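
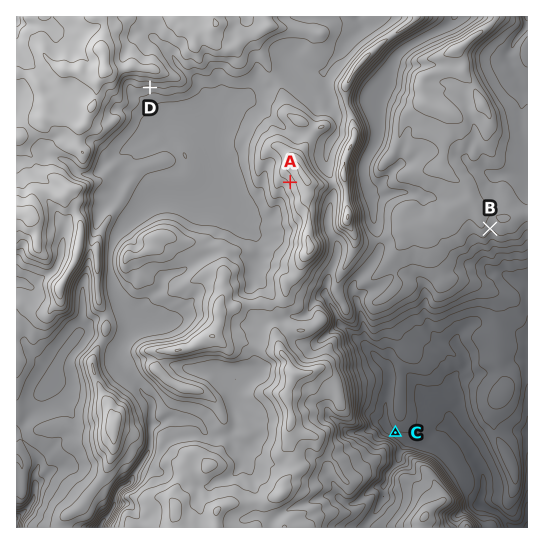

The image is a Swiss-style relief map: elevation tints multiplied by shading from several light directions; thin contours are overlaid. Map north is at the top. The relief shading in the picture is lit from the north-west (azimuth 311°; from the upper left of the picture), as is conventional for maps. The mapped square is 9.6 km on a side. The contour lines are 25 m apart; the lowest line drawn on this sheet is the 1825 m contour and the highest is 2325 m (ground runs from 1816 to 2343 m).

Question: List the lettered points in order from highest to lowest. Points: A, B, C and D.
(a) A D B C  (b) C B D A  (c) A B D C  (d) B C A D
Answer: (a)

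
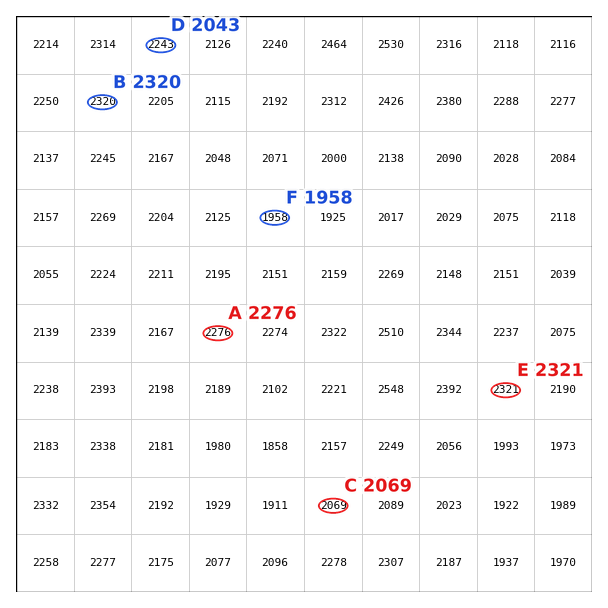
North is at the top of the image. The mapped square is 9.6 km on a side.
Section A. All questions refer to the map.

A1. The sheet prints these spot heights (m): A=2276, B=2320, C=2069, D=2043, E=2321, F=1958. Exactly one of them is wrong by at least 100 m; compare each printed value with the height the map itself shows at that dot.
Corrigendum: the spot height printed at D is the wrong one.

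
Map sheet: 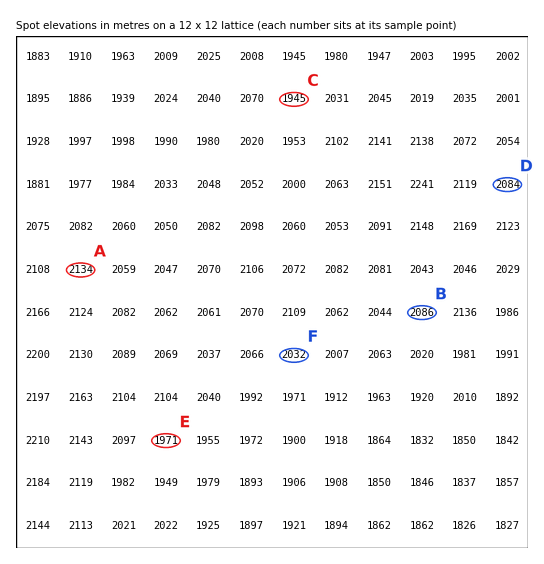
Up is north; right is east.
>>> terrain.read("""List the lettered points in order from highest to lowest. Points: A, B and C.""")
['A', 'B', 'C']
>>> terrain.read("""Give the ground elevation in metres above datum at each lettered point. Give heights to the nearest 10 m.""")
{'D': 2080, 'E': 1970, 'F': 2030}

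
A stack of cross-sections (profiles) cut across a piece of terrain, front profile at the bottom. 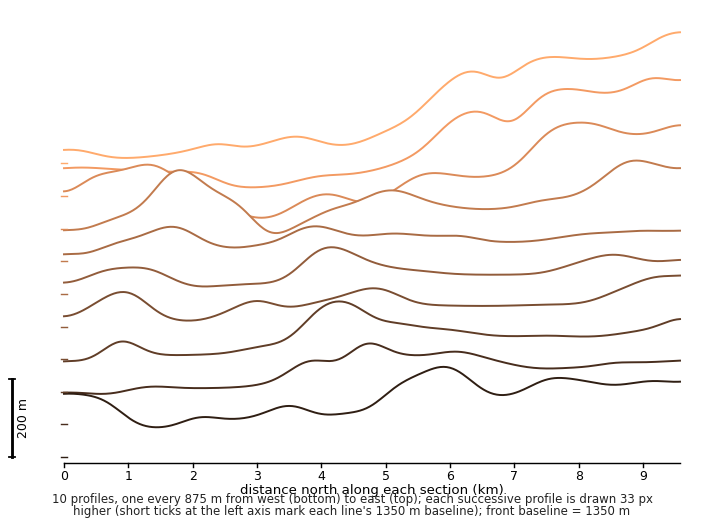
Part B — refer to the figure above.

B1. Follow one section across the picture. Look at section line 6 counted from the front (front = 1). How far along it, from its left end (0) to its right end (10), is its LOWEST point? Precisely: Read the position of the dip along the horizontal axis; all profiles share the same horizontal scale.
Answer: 0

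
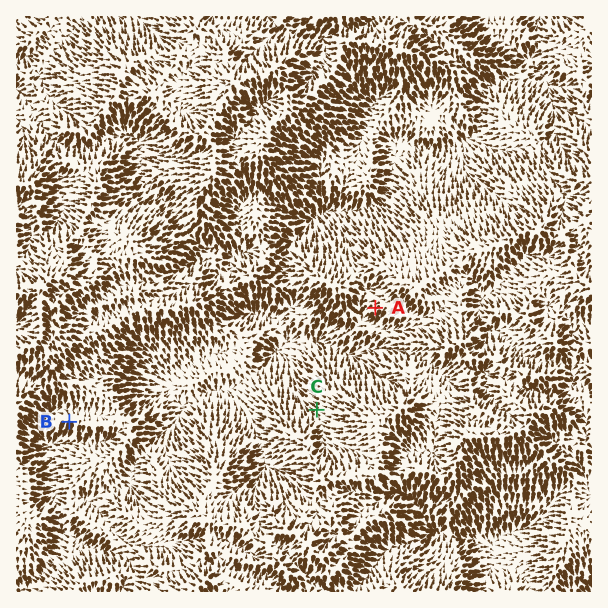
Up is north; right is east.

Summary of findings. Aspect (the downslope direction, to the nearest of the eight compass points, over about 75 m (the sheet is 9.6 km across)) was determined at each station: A SW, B SW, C NW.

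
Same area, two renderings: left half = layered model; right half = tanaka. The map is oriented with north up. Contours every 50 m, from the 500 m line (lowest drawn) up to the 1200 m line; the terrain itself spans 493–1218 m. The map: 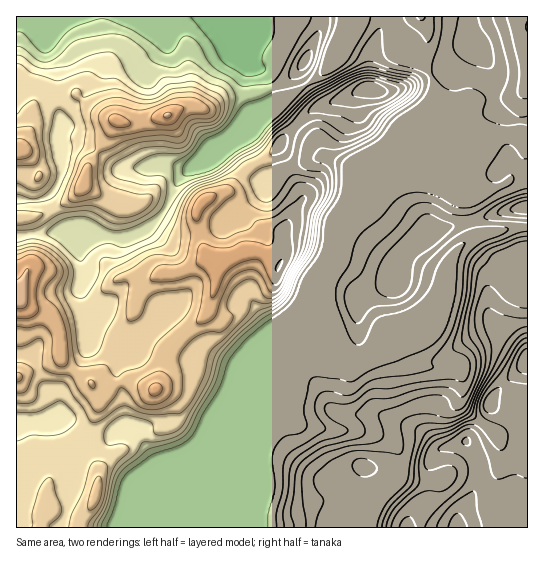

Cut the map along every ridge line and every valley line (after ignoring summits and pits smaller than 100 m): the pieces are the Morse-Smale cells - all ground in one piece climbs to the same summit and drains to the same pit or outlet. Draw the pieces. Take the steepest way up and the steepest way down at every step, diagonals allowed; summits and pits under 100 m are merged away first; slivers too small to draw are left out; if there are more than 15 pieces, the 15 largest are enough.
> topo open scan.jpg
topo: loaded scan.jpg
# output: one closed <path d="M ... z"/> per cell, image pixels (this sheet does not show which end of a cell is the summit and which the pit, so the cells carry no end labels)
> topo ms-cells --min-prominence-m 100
<path d="M431 95l-13 16-13 8-12 12-61 147-3 21-62 151 2 39-6 20 0 19 265-1 0-93-29 2-30-23-9-11 3-23-6-12-31-2-6-6-4-10-3-2-46 0 6-12 8-7 28-12 20-17 10-17 5-5 11-24 10-10 4 1 21 21 13 7 25-2-1-43-17 1-38 10 1-8-5-17 0-10-33-78-3-8z"/><path d="M390 136l-23 21-38 90-16 24-16 34-11 11-19 12-26 26-17 39-11 14-14 30-10 10-28 12-7 1-2-2-13-27-14-9-1-23-7-20 0-12 7-14 4-20-21-14-10-4-10-12-6-12 3-21-4-19 7-7 17-10-7-2-46 0-35 5 1 291 246-1 0-18 6-20-2-39 62-151 3-21 57-136z"/><path d="M226 152l-9 7-30 12-10 11-10 25-16 18-16 10-10 2-22-2-16 9-7 7 4 19-3 21 6 12 10 12 10 4 21 14-4 20-7 14 0 12 7 20 1 23 14 9 6 16 9 13 15-4 20-9 10-10 14-30 11-14 17-39 26-26 19-12 11-11 16-34 16-24 38-89-1-2-19 9-20-8-9 0-57 24-16-8z"/><path d="M235 16l-182 1-8 24 2 6 10 20-2 26 5 22-1 44 2 6 0 10-4 11-8 10-8 4-25-1 1 37 34-4 46 0 16 5 22-2 16-10 10-10 16-33 10-11 32-14 38-27 7-9 25-24-4-1-22 9-12 2-6-16 3-22-11-20 0-30z"/><path d="M466 243l-11 10-11 24-5 5-10 17-20 17-28 12-8 7-6 12 46 0 3 2 4 10 6 6 31 2 6 12-3 23 9 11 30 23 28-3 1-162-25 1-13-7z"/><path d="M527 16l-109 0-15 10-8 15 1 13 3 3 10 3 10-1 10 14 6 14 12 10 29 73 5 11 10 7 8-1 10-6 16-28-11-14-14-6 28-2z"/><path d="M417 16l-71 0-7 29-10 21-15 14-21 13-14 14 23 25 15 13 8 11 22 9 14-5 20-15 24-26 13-8 11-12 6-13-14-25-2-2-10 1-10-3-4-6 0-10 4-10 7-8z"/><path d="M53 16l-37 1 0 181 3 2 22 0 8-4 8-10 4-11 0-10-2-6 1-44-5-22 2-26-10-20-2-6 8-20z"/><path d="M345 16l-108 0 0 33 6 10 7 8 11 2 6 6 8 22 14-1 25-16 15-14 11-25 5-19z"/><path d="M435 88l-3 5 0 24 35 82 6 38 37-9 17-1 1-94-28 0 14 6 11 14-16 28-10 6-8 1-10-7-5-11-29-73z"/><path d="M278 108l-27 28-16 8-8 7 5 10 13 12 16 8 45-20 21-4-6-4-4-9z"/><path d="M246 63l2 8-3 8 0 12 6 16 12-2 16-6-4-2-8-22-6-6-8-1z"/>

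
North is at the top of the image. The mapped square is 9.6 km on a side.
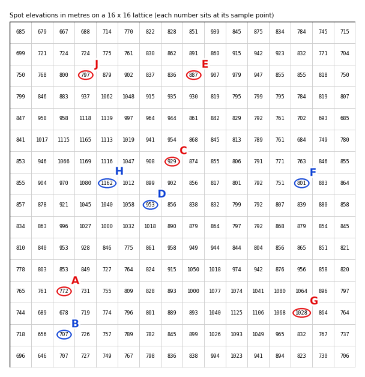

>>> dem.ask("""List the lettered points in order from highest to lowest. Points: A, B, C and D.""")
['D', 'C', 'A', 'B']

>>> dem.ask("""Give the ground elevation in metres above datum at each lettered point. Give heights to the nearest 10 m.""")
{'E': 890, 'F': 800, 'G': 1030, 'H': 1160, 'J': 800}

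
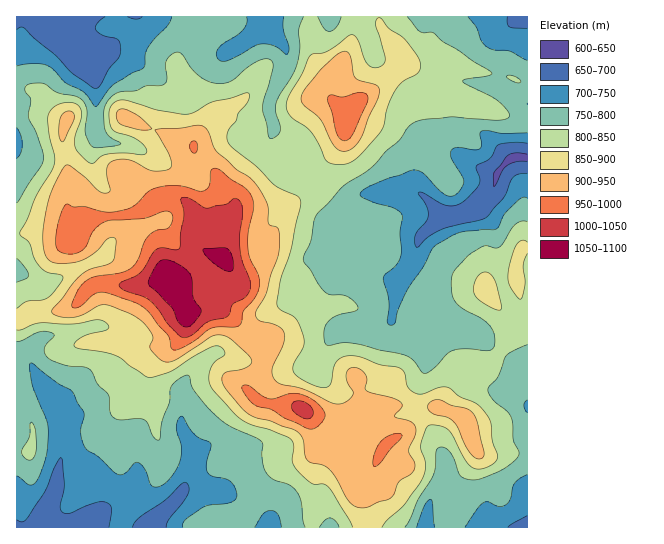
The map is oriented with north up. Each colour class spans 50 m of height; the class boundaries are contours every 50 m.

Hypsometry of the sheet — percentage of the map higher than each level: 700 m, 95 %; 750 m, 84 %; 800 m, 58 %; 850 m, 36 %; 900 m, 22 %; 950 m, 9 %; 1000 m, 4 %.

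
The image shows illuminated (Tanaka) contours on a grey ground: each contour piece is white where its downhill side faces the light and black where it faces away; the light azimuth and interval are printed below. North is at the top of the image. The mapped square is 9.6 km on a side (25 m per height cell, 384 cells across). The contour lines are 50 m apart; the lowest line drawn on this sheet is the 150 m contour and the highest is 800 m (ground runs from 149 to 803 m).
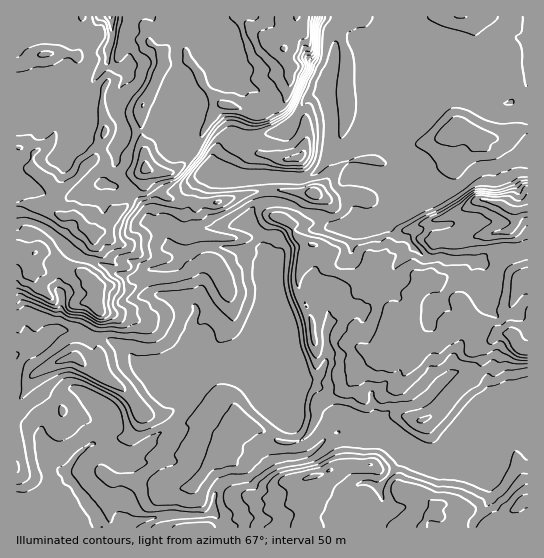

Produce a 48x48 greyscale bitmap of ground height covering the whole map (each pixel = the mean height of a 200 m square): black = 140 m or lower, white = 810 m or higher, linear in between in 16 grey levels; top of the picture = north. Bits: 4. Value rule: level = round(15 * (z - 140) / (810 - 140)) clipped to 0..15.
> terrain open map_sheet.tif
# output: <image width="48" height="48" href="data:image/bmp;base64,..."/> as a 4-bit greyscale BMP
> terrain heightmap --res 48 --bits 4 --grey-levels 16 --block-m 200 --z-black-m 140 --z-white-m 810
<image width="48" height="48" href="data:image/bmp;base64,Qk32BAAAAAAAAHYAAAAoAAAAMAAAADAAAAABAAQAAAAAAIAEAAATCwAAEwsAABAAAAAAAAAAAAAAABEREQAiIiIAMzMzAERERABVVVUAZmZmAHd3dwCIiIgAmZmZAKqqqgC7u7sAzMzMAN3d3QDu7u4A////ACIiIiERESIzNDNEVmd3d2d3d4iIh3eIiCIiIhEhEiIiMyNEVmd3d2Z3Z3eIiHZ3iCIiIhEiIzRERDRFVnd4d3Z3Z3eIh3ZmiDIiIRIiI0RVVDNFVneId3ZmZ4h3dmVVZ0MiESIzM0RFVUMzRXeIh3ZmZ3ZVVURFZkMiEiIyIjRERVRENFVneId4dVREREREVUMiISIiIjM0RVVUQzNEVnd3ZEREREREVUMiIhIiIiM0RVVVRERERFVVREREREREVEMjMiIiMyMzRFVVVVRFREREREVVREREREMzMyIiNEMzRFVVVDM1RERERFZmVEREREMzQzIiRVQzREVVQzM0VERERWd3ZUREREQzQyIjVVQzNEVUMzM0VVVlVVVmZURERFRDMiI1VUMzM0RDMzM0VmZmd3ZmZlVERFVUMzVmVDMzMzQzMzMzRmd3d3dmZmZVRFZlVWdlQzMzMzMzMzM0RneIiIh2ZmdmVUVnd3ZlQzMzMzMzMzM0VXeImZmHZnd3d0RVZ2ZkREQzMzMzMzM1ZXiJmZmId5mIm0RFVmZUVVVDMzQzMzNGZniImZiIiJmZu1VUVVZmZmVEM0RDMzNHZnd4mZiIiIiaulVVZnmZh2ZUNERUMzNHZmd3mZiIiIiJmWZoiry5h2VUREVUMzNXZmZ3iZiIiIiImXiam8y5dlVERFZlQzRnZmd3iIiIiId4mau6q8y5h2VVVWZlQzR3d3eHeImYiId4mby7u8ypdmZmZWZkQzV3d3eId4iYh3d4mszLu7qZh2ZmZmZUQzR3d3d4d3iId3d4iczLqqqpmHZlVmZUQzR3d3Z3d2Znd3d3eMzLqry7qHZmZVVUREV4h2ZmdmaImIiIiLu6vN3LmHZmdmZVREZ3ZVRFVWeJmZmqqaqrzNzLl3Z3dmVURWd2VURERFZ4iJmaqrvM3czMqHd4iHZVVndmVlVVVERXiZmru7zMzLu7uoiZiJl2VVZnd2VVVERFV6u7u7u8y7qqu7qYh3d3dnd4hlVVRERERXmImbvMvLqqvMu4ZlVVVVVWZlVERERERFVVZ7y7q8urze3LhVVWZmZlVVRERERFVVRVVbu6qry6vdy7p1ZniJmXVFVVVERVVVVVRLu6qquqvMu7uXd4iIiYVEREREVVZmZlVLqqqau6q7u7u4iId3eIVFRERERWZmZmVaqqqZq6q7u7u6iImHZ3VFVERERFZmZVVamqqpq6vLu7u8ury6d3VFVEREREVlVERJmZqpqqrMu7u83MzMt2VFVERERERURERJmZmqqpq8u7u8zLzM2FRFVERERERERERKqqmqqpmsy7vLu7vN22RFVERERERERERKqqqqmpmby7vLu7zN7IVFVERERERERERLu6qqmJmay7y7u7zd7ZZFVERERERERERKu7uqmJmry7u7u7zu/bdVVERERERERERKqqqqqJqru7u7u83u/sdVREREREREREQ6qqqqqJqru7u7u83u7tdVVERERERVVEQ6qqqql4qqq7u7vM3e79hlVVRERFVmVURA=="/>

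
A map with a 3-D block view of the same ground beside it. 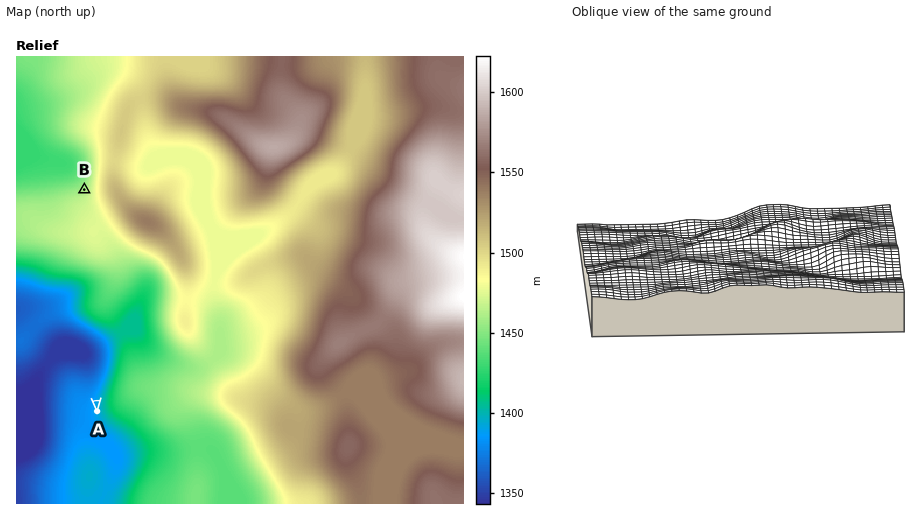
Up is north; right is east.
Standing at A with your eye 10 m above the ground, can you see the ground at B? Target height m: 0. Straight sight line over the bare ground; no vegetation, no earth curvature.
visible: false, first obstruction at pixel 89 272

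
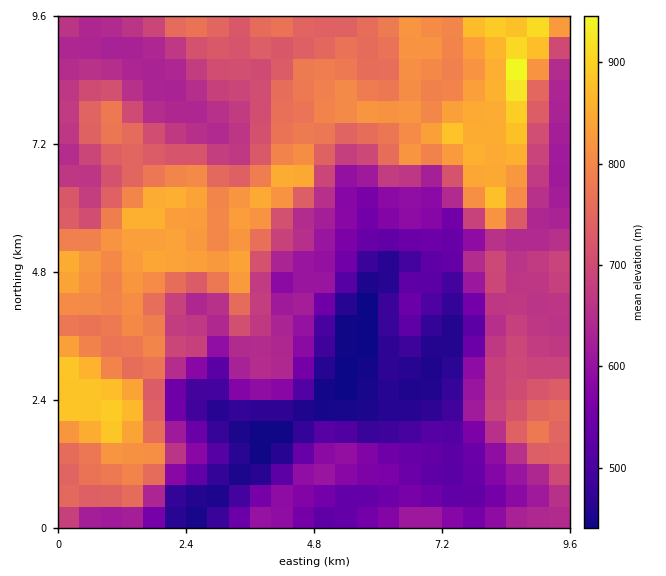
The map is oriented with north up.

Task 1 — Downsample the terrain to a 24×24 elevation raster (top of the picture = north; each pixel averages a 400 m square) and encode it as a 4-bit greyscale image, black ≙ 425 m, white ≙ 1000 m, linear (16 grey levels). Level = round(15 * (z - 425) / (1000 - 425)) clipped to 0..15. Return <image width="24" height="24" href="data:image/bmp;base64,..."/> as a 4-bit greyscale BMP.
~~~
<image width="24" height="24" href="data:image/bmp;base64,Qk2WAQAAAAAAAHYAAAAoAAAAGAAAABgAAAABAAQAAAAAACABAAATCwAAEwsAABAAAAAAAAAAAAAAABEREQAiIiIAMzMzAERERABVVVUAZmZmAHd3dwCIiIgAmZmZAKqqqgC7u7sAzMzMAN3d3QDu7u4A////AHVVMRE1QzM0VUNFZoiJUREjRDMzMzM0VomalDERNFREMzNFZ5mqpkIQE0RDMzNGiKvLlTEQASIiIiRomMzMgyERERERESV4iczLgyJEQhARERV3iMuplkNWYxARERR3d7qZp3RmZCABIRNnZpmal2Z2VSEBMRNnZqqql2aXVTECMhNmZrqqqYm2RVIRMyV2Z7qru7q4VVMhIzZ2Z5mru6qpdlQzMzRmZoebu7q6dlQ0RDeoZYeKu7qrqGRERGrKZWaImqiJu3RWZYu6ZWeIiIdoqod5qru7dWiZdmZnmZiZq8u8dWiXZmZnmaqqqru8hWd2VWd3mZqZqqu9hWZlVnd3iZmZqpq+pmVVZoiIiImZqqu9x2ZmeZiJmIiZqqzM2w=="/>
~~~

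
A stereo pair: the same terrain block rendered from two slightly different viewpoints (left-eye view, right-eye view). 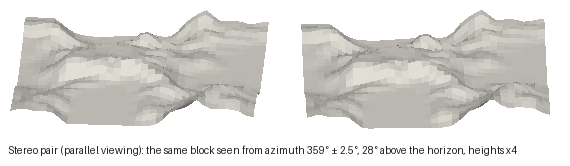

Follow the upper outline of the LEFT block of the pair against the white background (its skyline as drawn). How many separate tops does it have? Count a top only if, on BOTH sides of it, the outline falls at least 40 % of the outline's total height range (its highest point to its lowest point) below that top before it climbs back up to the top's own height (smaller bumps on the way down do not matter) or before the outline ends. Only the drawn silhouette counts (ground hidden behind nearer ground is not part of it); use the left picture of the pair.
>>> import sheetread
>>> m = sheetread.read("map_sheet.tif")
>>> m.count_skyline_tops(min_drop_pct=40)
0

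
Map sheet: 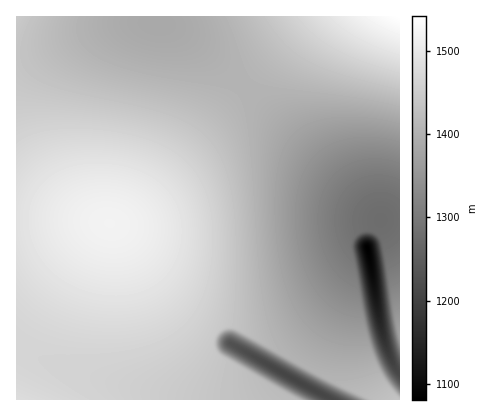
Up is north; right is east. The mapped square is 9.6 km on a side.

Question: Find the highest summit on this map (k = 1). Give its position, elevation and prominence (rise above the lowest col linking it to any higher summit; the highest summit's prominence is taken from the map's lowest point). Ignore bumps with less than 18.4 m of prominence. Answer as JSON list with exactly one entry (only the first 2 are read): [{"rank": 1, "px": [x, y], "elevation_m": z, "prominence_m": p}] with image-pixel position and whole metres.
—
[{"rank": 1, "px": [110, 224], "elevation_m": 1518, "prominence_m": 113}]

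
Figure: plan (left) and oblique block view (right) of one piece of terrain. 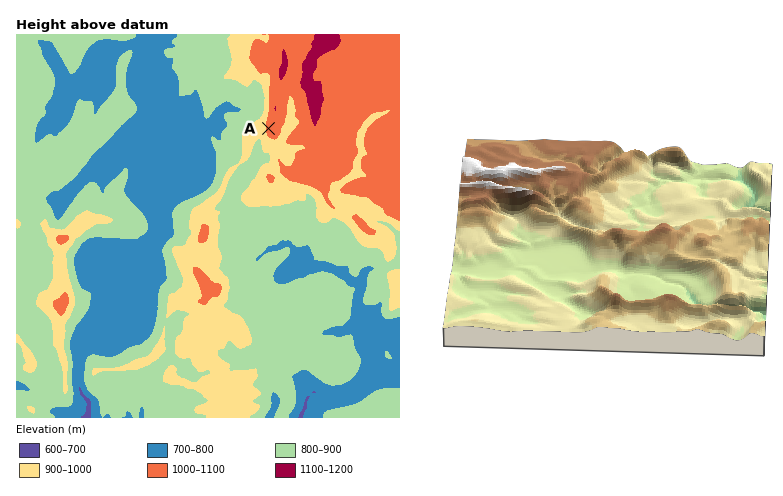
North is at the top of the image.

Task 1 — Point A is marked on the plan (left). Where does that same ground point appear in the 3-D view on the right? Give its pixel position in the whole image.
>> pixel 536 196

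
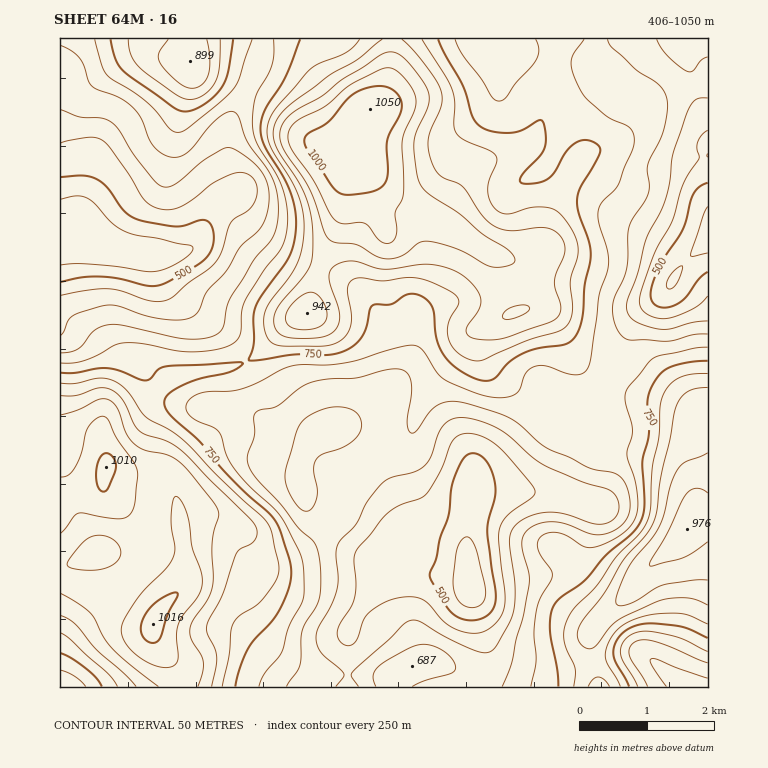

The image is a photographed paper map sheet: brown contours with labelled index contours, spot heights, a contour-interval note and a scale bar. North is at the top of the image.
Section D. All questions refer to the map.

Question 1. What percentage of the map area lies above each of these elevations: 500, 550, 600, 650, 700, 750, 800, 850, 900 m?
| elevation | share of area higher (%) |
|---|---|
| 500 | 95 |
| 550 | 88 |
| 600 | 80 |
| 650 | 67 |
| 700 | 53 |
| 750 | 41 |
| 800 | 32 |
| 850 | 24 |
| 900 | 15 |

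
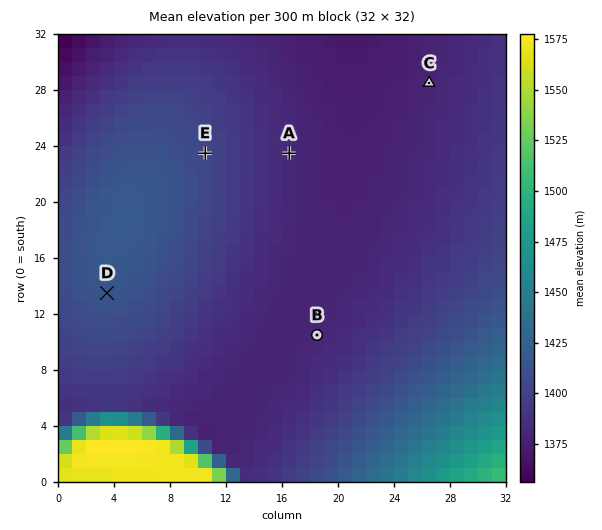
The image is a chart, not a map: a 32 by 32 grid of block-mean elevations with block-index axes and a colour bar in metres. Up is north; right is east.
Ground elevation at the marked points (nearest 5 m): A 1380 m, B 1380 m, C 1380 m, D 1415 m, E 1405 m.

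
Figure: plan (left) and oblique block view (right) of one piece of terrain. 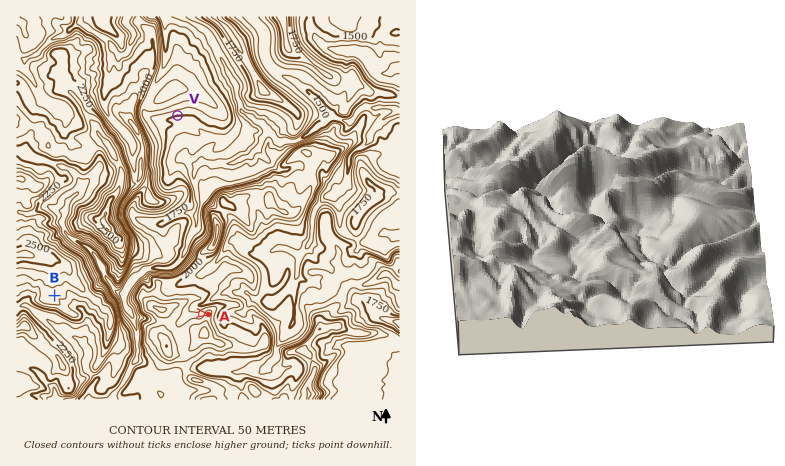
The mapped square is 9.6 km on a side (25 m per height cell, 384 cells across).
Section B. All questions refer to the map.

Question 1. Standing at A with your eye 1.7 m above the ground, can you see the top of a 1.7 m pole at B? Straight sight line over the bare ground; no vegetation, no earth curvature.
no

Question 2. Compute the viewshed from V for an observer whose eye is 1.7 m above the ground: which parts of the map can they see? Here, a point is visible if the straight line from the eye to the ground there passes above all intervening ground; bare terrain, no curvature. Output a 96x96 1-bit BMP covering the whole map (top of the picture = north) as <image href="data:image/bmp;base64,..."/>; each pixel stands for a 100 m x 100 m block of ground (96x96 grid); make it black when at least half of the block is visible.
<image width="96" height="96" href="data:image/bmp;base64,Qk2+BAAAAAAAAD4AAAAoAAAAYAAAAGAAAAABAAEAAAAAAIAEAAATCwAAEwsAAAIAAAAAAAAA////AAAAAAAAAAAAAAAAAAAAAAAAAAAAAAAAAAAAAAAAAAAAAAAAAAAAAAAAAAAAAAAAAAAAAAAAAAAAAAAAAAAAAAAAAAAAAAAAAAAAAAAAAAAAAAAAAAAAAAAAAAAAAAAAAAAAAAAAAAAAAAAAAAAAAAAAAAAAAAAAAAAAAAAAAAAAAAAAAAAAAAAAAAAAAAAAAAAAAAAAAAAAAAAAAAAAAAAAAAAAAAAAAAAAAAAAAAAAAAAAAAAAAAAAAAAAAAAAAAAAAAAAAAAAAAQAAAAAAAAAAAAAAAcAAAAAAAAAAAAAAA8AAAAAAAAAAAAAAA8AAAAAAAAAAAAAAAEAAAAAAAAAAAAAAAAAAAAAAAAAAAAAAAAAAAAAAAAAAAAABgAAAAAAAAAAAAAAA8AAAAAAAAAAAAAAAPgAAAAAAAAAAAAAAHAAAAAAAAAAAAAAAAAAAAAAAAAAAAAAAAAAAAAAAAAAAAAAAAAAAAAAAAAAAAAAAAAAAAAAAAAAAAAAAEAAAAAAAAAAAAAAACAAAAAAAAAAAAAAABAAAAAAAAAAAAAAABgAAAAAAAAAAAAAAAgAAAAAAAAAAAAAAAwAAAAAAAAAAAAQAA8AAAAAAAAAAAAQAAeAAAAAAAAAAAAQAAfAAAAAAAAAAAAwAAfAAAAAAAAAAADwAAPAAAAAAAAAAADgAAPAAAAAAAAAAAAAAAPgAAAAAAAAAAAAAAPgAAAAAAAAAAAAAAPgAAAAAAAAAAAAAAfgAAAAAAAAAAAAAAfgAAAAAAAAAAAAAAfgAAAAAAAAAAAAGAfmAgAAAAAAAAAAPwf/AwAAAAAAAAAAf8f/9wAAAAAAAAAAf////wAAAAAAAAAAf////5hAAAAAAAAAf/f//5hAAAAAAAAA//f//9xAAAAAAAAB/+P///7AAAAAAAAB/+P5//5AAAAAAAAB/AAAX+AAAAAAAAAB+AAADvAAAAAAAAAB+AAAADwAAAAAAAAA/AAAAA6AAAAAAAAA/AAAAAeAAAAAAAAA/AAwAAAAAAAAAAAB/AAQAAAAAAAAAAAB/AAAAAAAAAAAAAAB/AcAAAAAAAAAAAAD+B8AAAAAAAAAAAAD//8AAAAAAAAAAAAH//+AAAAAAAAAAAAH//+AAAAAAAAAAAAHD9/AAAAAAAAAAAAGD4/AAAAAAAAAAAAGBw+AAAAAAAAAAAAGAA4AAAAAAAAAAAACAAAAAAAAAAAAAAACAAAAAAAAAAAAAAAAAAAAAAAAAAAAAAAAAAAAAAAAAAAAAAAAAAAAAAAAAAAAAAAAAAAAAAAAAAAAAAAAAAAAAAAAAAAAAAAAAAAAAAAAAAAAAAAAAAAAAAAAAAAAAAAAAAAAAAAAAAAAAAAAAAAAAAAAAAAAAAAAAAAAAAAAAAAAAAAAAAAAAAAAAAAAAAAAAAAAAAAAAAAAAAAAAAAAAAAAAAAAAAAAAAAAAAAAAAAAAAAAAAAAAAAAAAAAAAAAAAAAAAAAAAAAAAAAAAAAAAAAAAAAAAAAAAAAAAAAAAAAAAAAAAAAAAAAAAA="/>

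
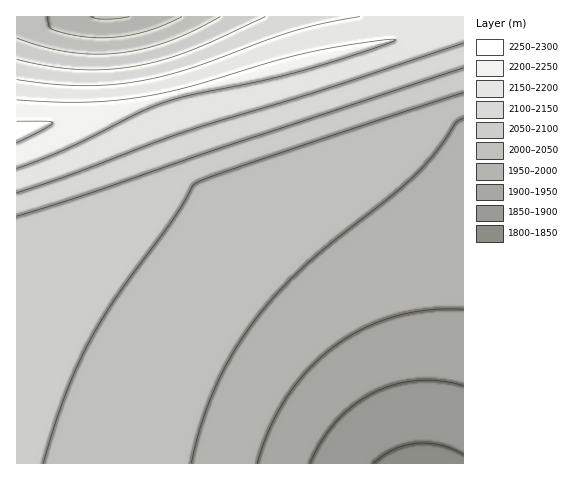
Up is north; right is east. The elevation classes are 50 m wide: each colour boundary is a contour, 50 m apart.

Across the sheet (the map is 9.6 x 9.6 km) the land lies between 1840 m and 2270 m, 2040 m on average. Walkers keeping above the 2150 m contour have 13.6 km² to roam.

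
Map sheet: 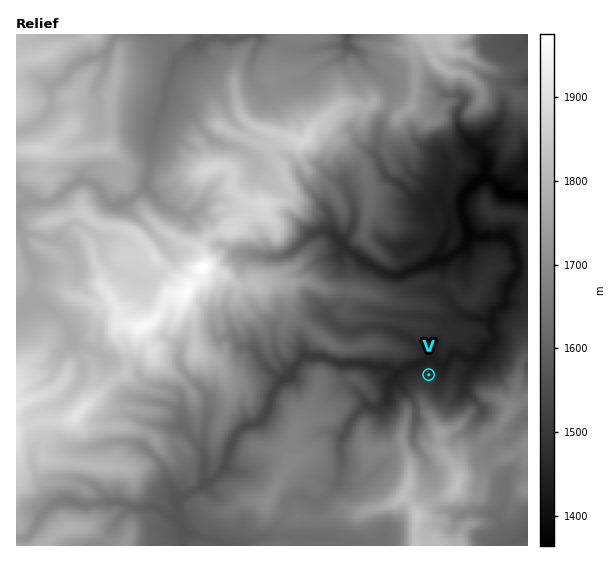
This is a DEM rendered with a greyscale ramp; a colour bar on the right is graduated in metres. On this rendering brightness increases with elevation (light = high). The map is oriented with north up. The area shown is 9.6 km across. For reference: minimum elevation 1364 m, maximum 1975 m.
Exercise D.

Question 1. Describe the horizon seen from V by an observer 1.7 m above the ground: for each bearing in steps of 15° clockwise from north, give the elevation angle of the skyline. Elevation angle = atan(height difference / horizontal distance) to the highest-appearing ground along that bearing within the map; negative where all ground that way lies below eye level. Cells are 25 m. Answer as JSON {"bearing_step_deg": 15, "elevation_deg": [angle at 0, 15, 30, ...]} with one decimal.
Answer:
{"bearing_step_deg": 15, "elevation_deg": [3.0, 1.1, 0.4, -0.5, 0.2, 2.3, 5.0, 6.7, 7.5, 8.1, 11.4, 13.7, 14.2, 14.1, 11.5, 6.3, 4.2, 4.7, 4.4, 5.4, 5.1, 5.3, 4.4, 3.3]}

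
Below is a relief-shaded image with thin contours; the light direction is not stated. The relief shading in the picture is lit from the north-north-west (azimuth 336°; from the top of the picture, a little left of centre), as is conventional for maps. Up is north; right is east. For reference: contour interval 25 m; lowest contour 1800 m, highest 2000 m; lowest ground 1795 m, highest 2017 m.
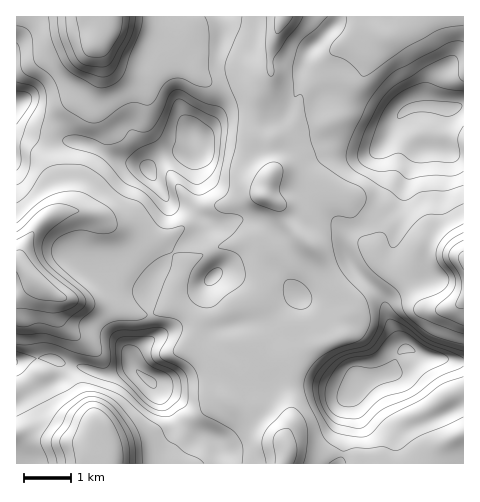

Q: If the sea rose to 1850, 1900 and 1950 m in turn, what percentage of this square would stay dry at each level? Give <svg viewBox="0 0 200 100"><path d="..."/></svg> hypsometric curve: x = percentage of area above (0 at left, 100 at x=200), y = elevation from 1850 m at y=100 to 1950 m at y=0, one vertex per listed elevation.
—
<svg viewBox="0 0 200 100"><path d="M173 100l-64-50-94-50"/></svg>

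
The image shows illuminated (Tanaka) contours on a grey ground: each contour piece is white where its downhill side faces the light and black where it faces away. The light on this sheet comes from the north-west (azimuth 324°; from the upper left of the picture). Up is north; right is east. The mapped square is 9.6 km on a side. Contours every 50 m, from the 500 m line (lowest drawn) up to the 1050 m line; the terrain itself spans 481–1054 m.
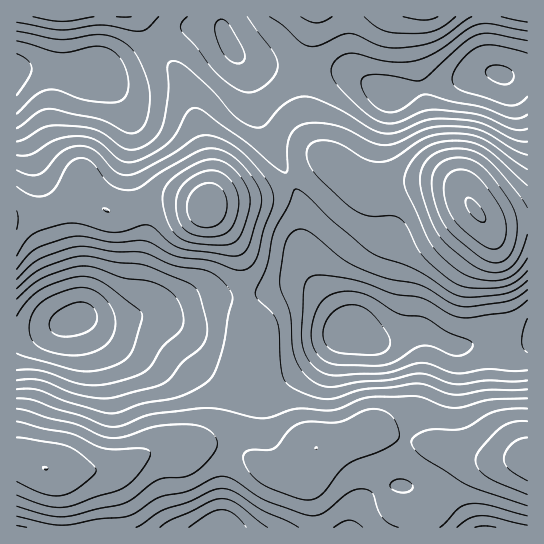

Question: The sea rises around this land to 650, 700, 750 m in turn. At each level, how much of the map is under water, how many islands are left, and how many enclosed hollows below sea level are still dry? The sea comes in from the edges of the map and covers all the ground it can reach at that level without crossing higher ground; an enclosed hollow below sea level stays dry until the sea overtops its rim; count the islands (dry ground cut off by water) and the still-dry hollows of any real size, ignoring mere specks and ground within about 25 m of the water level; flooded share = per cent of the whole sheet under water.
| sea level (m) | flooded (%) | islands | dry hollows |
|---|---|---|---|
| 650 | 23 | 0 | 0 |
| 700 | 36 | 0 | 0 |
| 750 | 49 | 0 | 0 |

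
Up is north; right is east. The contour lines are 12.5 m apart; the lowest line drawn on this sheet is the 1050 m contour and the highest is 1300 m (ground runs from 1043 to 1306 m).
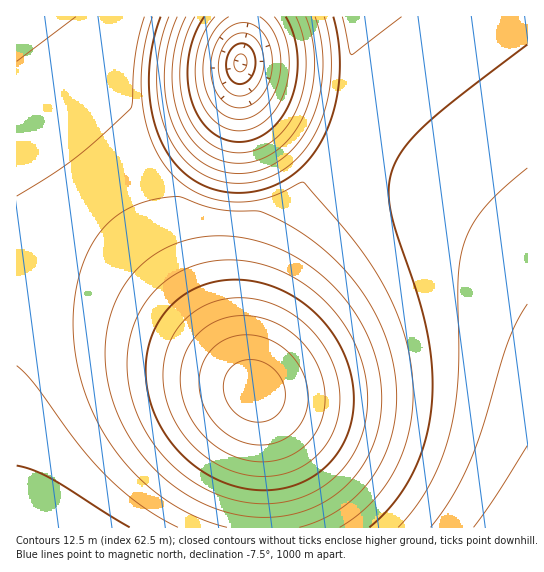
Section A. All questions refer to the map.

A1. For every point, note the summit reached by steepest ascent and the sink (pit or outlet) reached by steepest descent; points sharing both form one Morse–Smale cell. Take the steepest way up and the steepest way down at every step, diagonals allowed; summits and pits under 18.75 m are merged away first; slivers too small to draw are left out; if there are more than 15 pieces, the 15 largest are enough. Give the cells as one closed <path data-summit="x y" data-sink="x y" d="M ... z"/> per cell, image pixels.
<path data-summit="255 391" data-sink="527 527" d="M527 16l-178 1 3 12 0 42-9 44-18 40-13 20-23 27-16 29-10 31-10 43-4 60 3 20 8 22 3 22 2 99 263-1z"/><path data-summit="255 391" data-sink="241 62" d="M349 16l-333 1 0 66 3 6 153 201 81 99-4-24 2-40 12-63 10-31 11-21 35-44 20-39 9-30 4-26 0-42z"/><path data-summit="255 391" data-sink="39 527" d="M17 84l-1 443 247 1 1-78-3-33-5-24-112-139z"/>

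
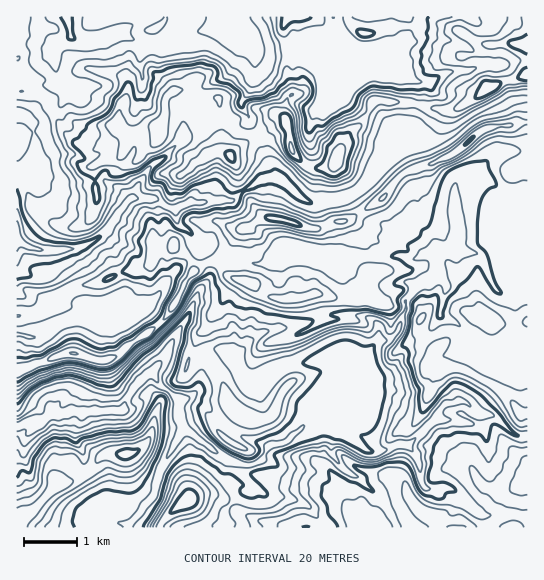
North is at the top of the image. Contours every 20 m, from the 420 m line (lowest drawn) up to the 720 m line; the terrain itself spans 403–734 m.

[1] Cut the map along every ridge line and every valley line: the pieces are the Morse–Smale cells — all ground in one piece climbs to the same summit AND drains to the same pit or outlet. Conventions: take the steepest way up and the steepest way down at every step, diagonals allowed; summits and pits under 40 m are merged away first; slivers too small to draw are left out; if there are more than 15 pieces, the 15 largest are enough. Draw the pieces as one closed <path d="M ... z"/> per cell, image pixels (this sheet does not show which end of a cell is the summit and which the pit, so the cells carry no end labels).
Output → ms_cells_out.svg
<path d="M478 175l-12 0-9 6-2 5 0 27 4 13-2 13-6 12-9 0-5 3 0 20-7 6-13 5-12 16 0 10-8 20-7 8-12 2-9 9-9 21-13 16-17 2-14 13-1 7 22 10 6 8 0 6 7 7 17 11 15 0 16-7 8 1 5-2 26-25 6-13 14-4 9 2 13 10 15 3 23 20 11-1 0-232-25-11z"/><path d="M474 409l-7 14-30-4-26 24-5 2-8-1-16 7-17-2-22-16 0-6-6-8-22-10-11 17-17 15-17 4-8 15-12 5-8-1-1 7 12 15 10 7 12 4 16 2 16 6 20 23 200 0 1-91-11-1-23-20-11-1z"/><path d="M17 59l-1 275 21 3 8-4 8-8 20-8 33 4 21-5 6-3 0-15 8-13 0-14-5-18-6-6-17-10-6-7 20-28 6-5 4-11 15-23-9-8-10-4 2-8-3-9-6 1-9-11 0 5-4 8-14 11-12 1-9-5-14-13-18-34-8-4-17-3-2-9 6-7-4-4z"/><path d="M407 16l-73 0-1 3 4 8 12 18-3 4-15-1-4 3-20 1-8-4-5 0-6 3 1 12-2 10 5 14 0 7-4 4-4 12 3 13-30 14 4 14 12 19 2 5-2 4 12 4 17 16 12 5 27-4 21-12 17-22 24-21 12-32 4-20-2-11-15-7-8-7-24-9-7-6 18-2 12 2 16-20 2-11z"/><path d="M354 315l-23 0-22 8-46 9-9 5-19 18-10-4-8 0-13 11-2 7-1-10-6-7-14-7-10-1-6 13-13 16 6 10 22 18-1 16 4 12 11 6 27 21 24 9 5 0 12-5 8-15 17-4 22-22 6-9 1-8 3-3 11-10 17-2 13-16 7-17 12-15 0-12-6-7z"/><path d="M151 372l-19 18-10 21-52 0-9 4-8-3-11 9-17 2-9 4 1 101 111-1 1-4 24-26 7-27 23-39 0-6-4-8 1-16-22-18z"/><path d="M437 253l-14 2-10 5-11-4-45 0-12 3-14-3-17 0-8-3-17 0-11 3-8 7-7 1-8 0-9-4-24 3-7 6-6 10-10 12-12 28-16 24 24 9 6 7 1 10 2-7 13-11 8 0 10 4 19-18 9-5 46-9 22-8 23 0 16 4 9 8-2 14 10-1 10-9 8-20 0-10 10-14 22-13z"/><path d="M227 16l-210 0-1 42 9 16-6 7 2 9 17 3 8 4 18 34 14 13 9 5 12-1 14-11 4-8 0-5 9 11 6-2 3-26 8-24-3-16 1-21 24-1 6-5 16-7 39-8 2-2z"/><path d="M277 179l-14 0-22 13-8 8-44 3-14 6-20-10-26 1-22 31 11 10 12 6 7 8 4 16 0 14-8 13 0 13 10-3 16 16 13-15 19-35 11-9 13-4 14-14 13-18 7-1 16-11 25 4 17 7 14 0 14-7 14-1 11-7-10-17-9 4-27 4-12-5-12-12z"/><path d="M461 16l-52 0 2 6-2 11-16 20-12-2-18 2 7 6 24 9 8 7 15 7 2 11-4 20-13 34 15-7 17 1 16-5 18-14-7-11 1-6 37-22 29-8 0-29-2-2-21-1-15 2-12-2-18-12z"/><path d="M186 89l-12 2-7 6-2 16-6 15-13 1-14 5 3 9-2 8 10 4 9 8-20 35 23 1 20 10 14-6 44-3 8-8 17-11 5-2 8 0 4-5-14-23-4-14-8 3-18 15-5-2-3-3 0-20 2-8-5-9-1-14-22 5z"/><path d="M229 21l-3 4-8 3-39 8-14 9-24 1-1 21 3 16-8 24-3 14 1 12 26-5 6-15 2-16 7-6 12-2 11 15 22-5 1 14 5 9-2 8 0 20 3 3 5 2 8-8 18-12-16-29 2-7 9-14 3-11 0-23-10-14z"/><path d="M527 99l-13 1-45 21 7 13-13 13-16 10-44 16-22 27-21 13 3 4 6 4 21 7 16 16 19 11 26-4 8-17-4-21 1-30 10-8 12-2 6-8 14-13 30-2z"/><path d="M159 324l-28 19-10 10-14 7-12 0-18-7-12 0-48 18-1 55 9-3 17-2 11-9 8 3 9-4 52 0 10-21 9-10 12-9 16-22 3-11z"/><path d="M361 213l-12 7-14 1-14 7-14 0-17-7-25-4-16 11-7 1-13 18-14 14-13 4-11 9-7 9-8 19-16 24 12 12 1 3 14-22 12-28 10-12 6-10 7-6 24-3 9 4 8 0 7-1 8-7 11-3 17 0 8 3 17 0 14 3 12-3 45 0 9 4 13-6-18-10-16-16-24-8z"/>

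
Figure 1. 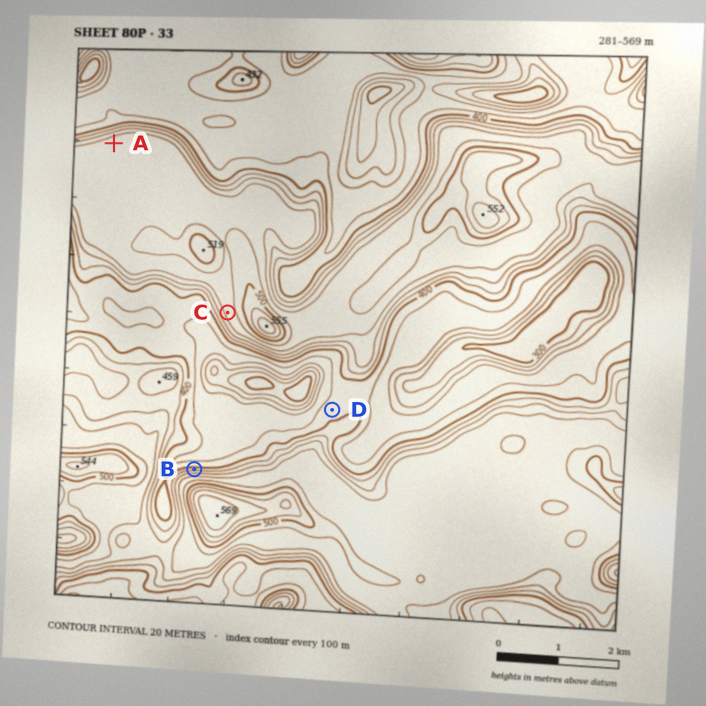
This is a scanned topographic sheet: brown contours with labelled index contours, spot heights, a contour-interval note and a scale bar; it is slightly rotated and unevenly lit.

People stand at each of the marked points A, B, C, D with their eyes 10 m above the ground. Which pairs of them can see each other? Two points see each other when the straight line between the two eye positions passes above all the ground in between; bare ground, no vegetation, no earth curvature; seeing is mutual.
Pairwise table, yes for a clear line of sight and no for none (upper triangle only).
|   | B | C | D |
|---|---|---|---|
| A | no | no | no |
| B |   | yes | yes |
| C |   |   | no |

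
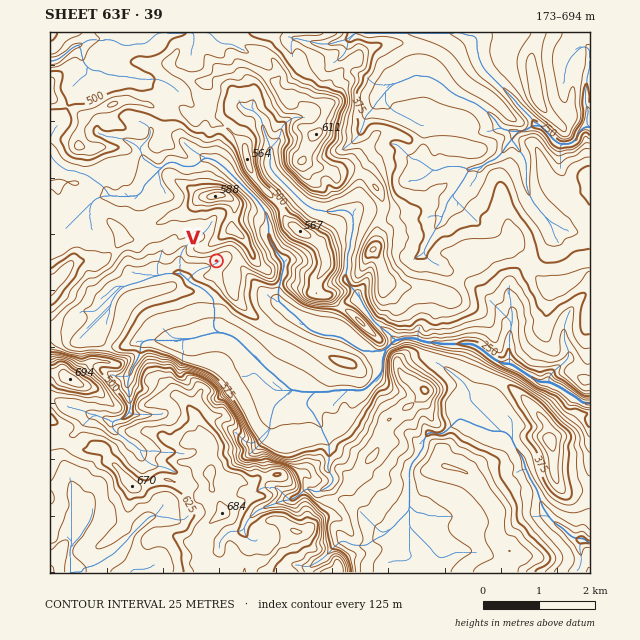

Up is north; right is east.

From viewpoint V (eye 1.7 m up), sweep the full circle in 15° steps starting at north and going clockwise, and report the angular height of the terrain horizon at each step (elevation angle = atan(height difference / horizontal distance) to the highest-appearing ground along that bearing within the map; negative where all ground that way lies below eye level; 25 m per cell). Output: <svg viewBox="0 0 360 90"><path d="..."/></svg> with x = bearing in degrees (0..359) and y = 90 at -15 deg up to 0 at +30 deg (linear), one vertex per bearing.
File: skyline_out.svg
<svg viewBox="0 0 360 90"><path d="M0 33l15 1 15 2 15 2 15 3 15 2 15 2 15 7 15-1 15 0 15 2 15 1 15-3 15 0 15 2 15-2 15 4 15 2 15-2 15-3 15-8 15-7 15-3 15-1"/></svg>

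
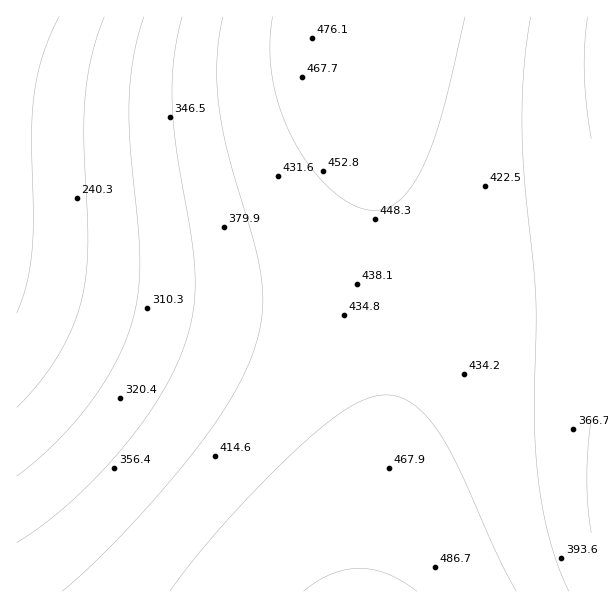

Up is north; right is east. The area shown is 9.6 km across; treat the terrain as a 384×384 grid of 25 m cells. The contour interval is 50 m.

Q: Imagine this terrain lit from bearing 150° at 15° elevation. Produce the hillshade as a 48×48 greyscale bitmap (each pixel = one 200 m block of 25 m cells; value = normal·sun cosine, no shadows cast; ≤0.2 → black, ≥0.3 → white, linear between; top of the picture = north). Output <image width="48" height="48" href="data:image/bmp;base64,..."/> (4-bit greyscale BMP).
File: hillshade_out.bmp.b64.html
<image width="48" height="48" href="data:image/bmp;base64,Qk32BAAAAAAAAHYAAAAoAAAAMAAAADAAAAABAAQAAAAAAIAEAAATCwAAEwsAABAAAAAAAAAAAAAAABEREQAiIiIAMzMzAERERABVVVUAZmZmAHd3dwCIiIgAmZmZAKqqqgC7u7sAzMzMAN3d3QDu7u4A////ACMzMzMzREREVVVVZmZmd3d4iIiJmZmqqiIjMzMzNERERVVVVmZmd3d4iIiZmZqqqyIiIjMzMzREREVVVWZmd3d4iImZmqqruyIiIiIzMzM0RERVVWZmZ3d4iImZqqq7vBEiIiIiMzMzRERFVVZmZ3d4iJmZqqu8zBERIiIiIjMzNERFVVZmZ3d4iJmaqru8zRERESIiIiMzM0REVVVmZ3d4iJmaq7vM3RERERIiIiIzM0REVVVmZ3d4iJmqq7zM3REREREiIiIzMzRERVVmZ3eIiZmqq7zN3RERERESIiIjMzRERVVmZ3eIiZmqq7zN3hERERERIiIjMzRERVVmZ3eIiZmqu7zN3hERERERIiIjMzRERVVmZ3eIiZmqu8zN3hERERERIiIjMzRERVVmZ3eIiZmqu8zd7hERERERIiIjMzRERVVmZ3eIiZmqu8zd7hERERESIiIjMzREVVVmZ3eIiZqqu8zN7hERERESIiIzMzREVVZmd3eIiZqqu8zN3hEREREiIiIzM0REVVZmd3iImZqqu8zN3hERERIiIiMzM0RFVWZmd3iImZqqu7zN3hERIiIiIjMzNERFVWZnd3iImZqqu7zN3SIiIiIiIzMzRERVVmZnd4iImZqqu7zM3SIiIiIiMzM0REVVZmZ3eIiJmZqqu7zM3SIiIiIzMzNERFVVZmd3eIiJmZqqu7vMzTMzMzMzM0RERVVWZnd3iIiZmaqqu7vMzDMzMzMzRERFVVZmZ3eIiImZmaqqq7u8zDMzMzNERERVVWZmd3iIiZmZmqqqq7u7zERERERERFVVVmZnd4iImZmZqqqqq7u7vERERERERVVVZmZ3eIiJmZmqqqqqq7u7u0RERERFVVVWZmd3iIiZmZqqqqqqq7u7u1VUREVVVVVmZnd4iImZmqqqqqqqu7u7u1VVVVVVVVZmZ3d4iJmZqqqqqqu7u7u7u1VVVVVVVVZmZ3eIiZmaqqqqu7u7u7u7u1VVVVVVVWZmZ3eIiZmqqqq7u7u7u7u7u1VVVVVVVWZmd3eIiZmqqqu7u7u7u7u7u1VVVVVVVWZmd3eIiZqqqru7u7u7u7u7u1VVVVVVVVZmZ3eImZqqq7u7u7u7u7u7u1VVVVVVVVZmZ3eIiZqqq7u7u7u7u7u7u1VVVVVVVVVmZ3eIiZqqu7u7vMzMy7u7u1VVREREVVVWZneIiZqqu7u8zMzMzMu7u1VURERERFVVZnd4iZqqu7u8zMzMzMzLu1VEREREREVVZmd4iZmqu7vMzMzMzMzMu1VERENERERVVmZ3iJmqu7vMzMzMzMzMzFREMzMzM0RFVWZ3iJmqq7vMzMzMzMzMzERDMzMzMzNERVZneImaq7vMzMzN3czMzEQzMiIiIzM0RFVmeImaq7vMzMzd3d3dzEMyIiIiIiIzNEVWd4iZqru8zM3d3d3d3TMiIRERESIjM0RWZ3iZqru8zM3d3d3d3TIiEREREREiIzRFZniJmqu8zM3d3d3d3TIhEQAAABESIjNFVneJmqu8zM3d3d3d3Q=="/>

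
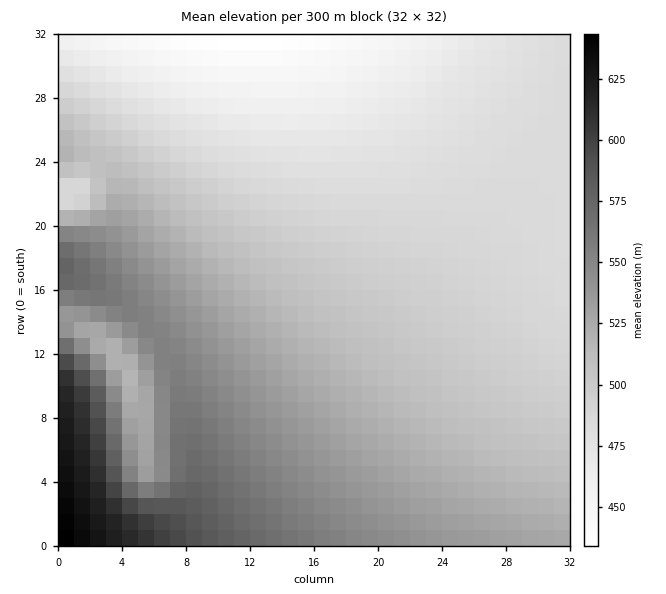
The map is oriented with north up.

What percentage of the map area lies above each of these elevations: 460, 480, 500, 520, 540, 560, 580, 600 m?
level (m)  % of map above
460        93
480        80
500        54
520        37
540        22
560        11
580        5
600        4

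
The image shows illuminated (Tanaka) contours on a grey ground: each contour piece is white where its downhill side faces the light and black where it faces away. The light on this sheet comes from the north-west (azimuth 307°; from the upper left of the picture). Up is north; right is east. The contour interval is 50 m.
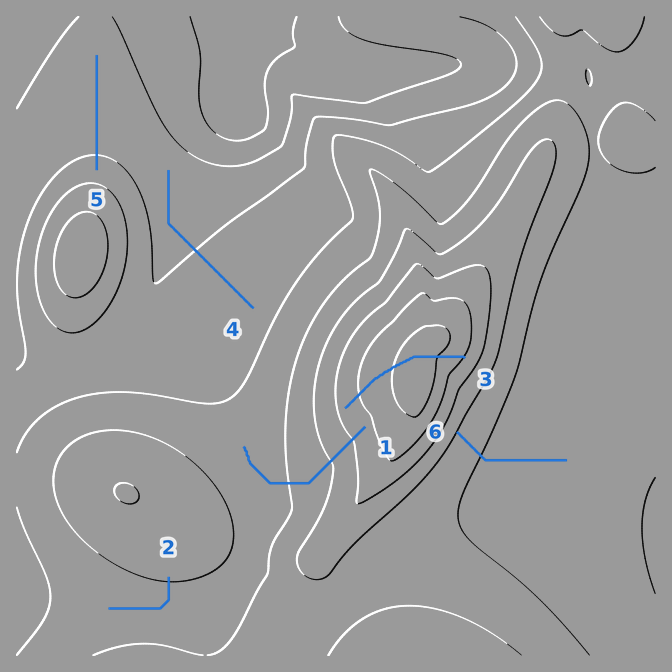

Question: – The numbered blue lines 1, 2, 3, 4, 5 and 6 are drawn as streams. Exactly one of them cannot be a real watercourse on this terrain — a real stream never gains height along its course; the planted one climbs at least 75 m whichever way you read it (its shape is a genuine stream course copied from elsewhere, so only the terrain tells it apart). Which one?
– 3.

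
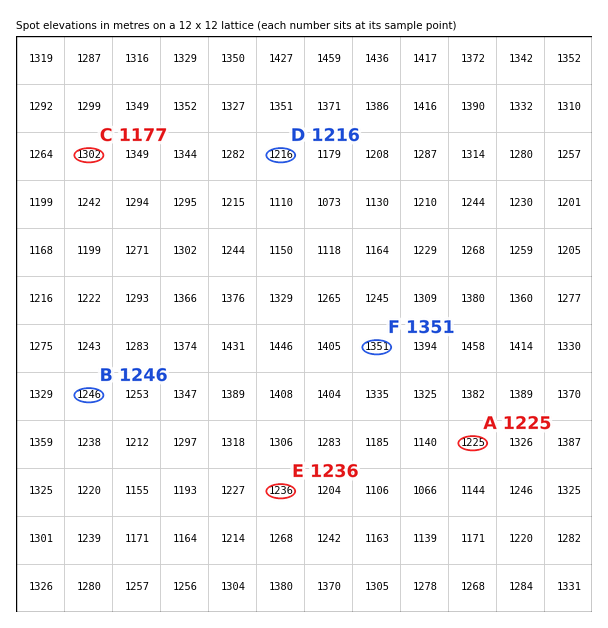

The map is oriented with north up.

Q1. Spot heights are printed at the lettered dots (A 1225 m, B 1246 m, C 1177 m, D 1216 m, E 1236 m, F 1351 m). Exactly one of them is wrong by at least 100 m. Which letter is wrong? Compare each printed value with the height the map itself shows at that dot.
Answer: C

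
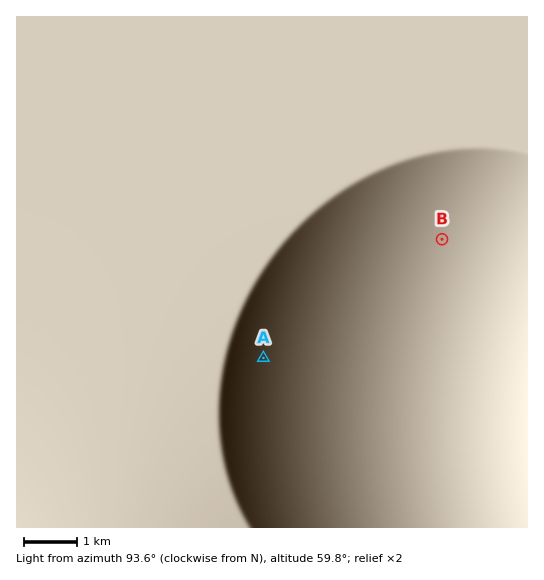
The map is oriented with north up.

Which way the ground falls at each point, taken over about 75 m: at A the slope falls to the W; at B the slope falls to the N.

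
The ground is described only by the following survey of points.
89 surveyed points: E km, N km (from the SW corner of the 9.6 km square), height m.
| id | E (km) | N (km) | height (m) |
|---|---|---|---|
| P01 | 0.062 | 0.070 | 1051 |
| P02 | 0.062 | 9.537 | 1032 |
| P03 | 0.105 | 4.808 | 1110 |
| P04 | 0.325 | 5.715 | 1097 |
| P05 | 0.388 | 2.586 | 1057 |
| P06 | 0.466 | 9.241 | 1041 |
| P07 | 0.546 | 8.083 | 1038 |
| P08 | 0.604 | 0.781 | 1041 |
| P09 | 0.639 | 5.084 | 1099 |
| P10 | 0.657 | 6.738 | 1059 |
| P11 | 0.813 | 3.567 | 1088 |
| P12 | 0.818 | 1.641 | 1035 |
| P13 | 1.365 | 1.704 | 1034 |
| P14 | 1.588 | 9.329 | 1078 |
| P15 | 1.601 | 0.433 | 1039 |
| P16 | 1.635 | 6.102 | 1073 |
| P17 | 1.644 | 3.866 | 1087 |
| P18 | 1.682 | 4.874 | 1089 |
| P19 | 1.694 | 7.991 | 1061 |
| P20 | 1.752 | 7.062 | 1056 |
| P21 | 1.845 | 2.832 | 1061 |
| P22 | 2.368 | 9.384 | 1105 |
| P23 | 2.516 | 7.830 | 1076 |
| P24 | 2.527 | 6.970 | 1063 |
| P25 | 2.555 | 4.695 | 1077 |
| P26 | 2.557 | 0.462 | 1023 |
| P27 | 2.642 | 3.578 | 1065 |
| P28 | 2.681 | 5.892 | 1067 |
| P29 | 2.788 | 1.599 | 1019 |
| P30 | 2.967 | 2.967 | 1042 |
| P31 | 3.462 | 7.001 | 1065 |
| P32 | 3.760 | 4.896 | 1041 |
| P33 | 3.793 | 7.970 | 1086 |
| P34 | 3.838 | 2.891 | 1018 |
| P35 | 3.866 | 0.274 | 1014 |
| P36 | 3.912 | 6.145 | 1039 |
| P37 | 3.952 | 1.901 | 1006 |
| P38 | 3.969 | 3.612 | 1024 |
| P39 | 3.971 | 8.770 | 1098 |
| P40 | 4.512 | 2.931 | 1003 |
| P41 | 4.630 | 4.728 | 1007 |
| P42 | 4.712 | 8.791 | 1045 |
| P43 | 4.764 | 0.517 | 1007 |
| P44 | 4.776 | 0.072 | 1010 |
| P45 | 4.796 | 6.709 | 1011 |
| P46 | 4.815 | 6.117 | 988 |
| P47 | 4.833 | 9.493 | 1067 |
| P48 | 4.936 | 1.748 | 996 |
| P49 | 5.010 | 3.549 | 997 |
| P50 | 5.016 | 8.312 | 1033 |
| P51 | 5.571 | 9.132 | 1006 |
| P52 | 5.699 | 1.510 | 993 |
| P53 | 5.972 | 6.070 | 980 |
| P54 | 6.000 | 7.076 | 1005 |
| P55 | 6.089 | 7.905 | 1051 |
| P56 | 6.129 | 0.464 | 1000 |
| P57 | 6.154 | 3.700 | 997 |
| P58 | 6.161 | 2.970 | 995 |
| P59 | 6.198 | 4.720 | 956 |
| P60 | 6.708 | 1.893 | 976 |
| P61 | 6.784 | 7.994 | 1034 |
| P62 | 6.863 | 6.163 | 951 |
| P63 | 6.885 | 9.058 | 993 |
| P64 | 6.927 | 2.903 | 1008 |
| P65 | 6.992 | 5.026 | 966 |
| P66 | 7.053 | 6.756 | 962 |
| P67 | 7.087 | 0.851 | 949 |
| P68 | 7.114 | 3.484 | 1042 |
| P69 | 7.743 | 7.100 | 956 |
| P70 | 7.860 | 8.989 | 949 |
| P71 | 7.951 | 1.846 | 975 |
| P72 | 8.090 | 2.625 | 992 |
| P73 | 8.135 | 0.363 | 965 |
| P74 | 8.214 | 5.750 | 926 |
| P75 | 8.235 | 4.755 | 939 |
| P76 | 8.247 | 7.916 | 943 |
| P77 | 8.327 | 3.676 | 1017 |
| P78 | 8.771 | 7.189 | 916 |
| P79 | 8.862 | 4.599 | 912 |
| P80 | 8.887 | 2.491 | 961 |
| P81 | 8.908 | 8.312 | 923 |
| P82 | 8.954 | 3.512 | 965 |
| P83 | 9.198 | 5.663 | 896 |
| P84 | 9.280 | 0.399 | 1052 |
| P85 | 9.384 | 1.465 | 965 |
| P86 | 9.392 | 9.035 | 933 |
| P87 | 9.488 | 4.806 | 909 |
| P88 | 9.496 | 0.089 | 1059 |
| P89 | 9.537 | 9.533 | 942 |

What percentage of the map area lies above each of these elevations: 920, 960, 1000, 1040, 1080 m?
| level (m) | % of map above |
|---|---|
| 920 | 95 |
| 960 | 82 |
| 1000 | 61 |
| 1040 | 34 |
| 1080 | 11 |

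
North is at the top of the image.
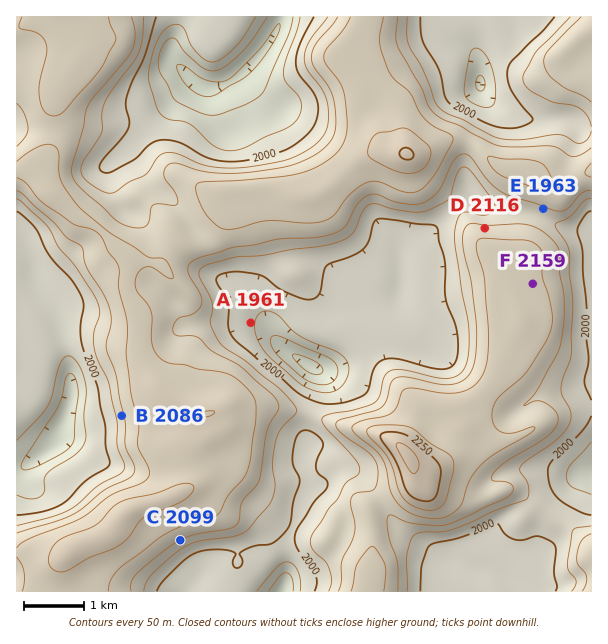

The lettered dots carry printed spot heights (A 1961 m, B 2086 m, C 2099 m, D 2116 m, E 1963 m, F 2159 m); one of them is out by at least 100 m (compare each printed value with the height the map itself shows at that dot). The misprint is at E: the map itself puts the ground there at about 2088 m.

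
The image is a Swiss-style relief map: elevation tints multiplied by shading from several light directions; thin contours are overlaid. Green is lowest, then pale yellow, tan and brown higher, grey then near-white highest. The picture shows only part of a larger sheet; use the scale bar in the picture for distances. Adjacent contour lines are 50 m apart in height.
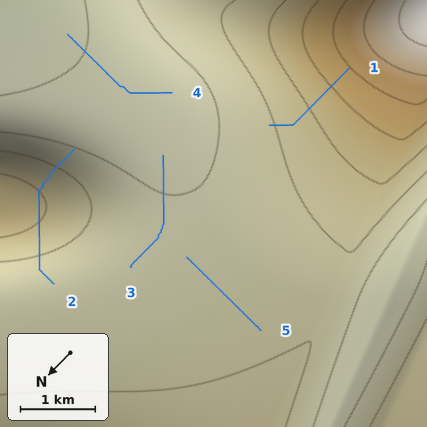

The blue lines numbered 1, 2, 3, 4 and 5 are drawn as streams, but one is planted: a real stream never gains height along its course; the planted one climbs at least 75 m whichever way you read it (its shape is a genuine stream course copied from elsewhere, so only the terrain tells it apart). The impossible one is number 2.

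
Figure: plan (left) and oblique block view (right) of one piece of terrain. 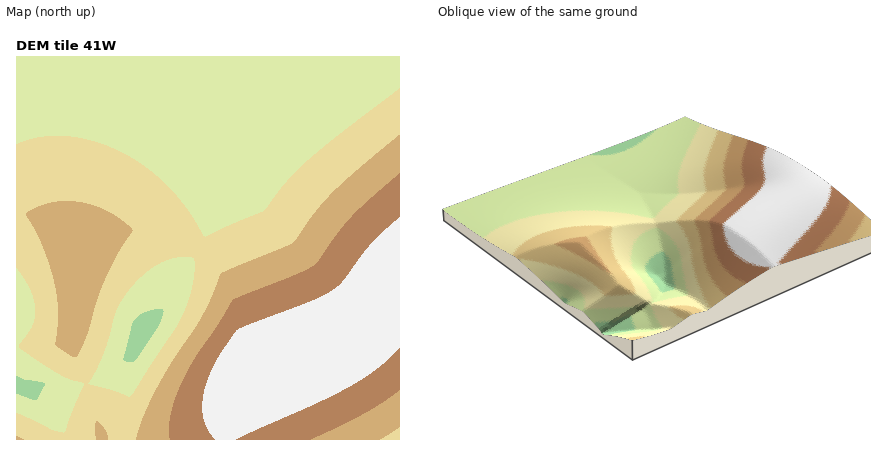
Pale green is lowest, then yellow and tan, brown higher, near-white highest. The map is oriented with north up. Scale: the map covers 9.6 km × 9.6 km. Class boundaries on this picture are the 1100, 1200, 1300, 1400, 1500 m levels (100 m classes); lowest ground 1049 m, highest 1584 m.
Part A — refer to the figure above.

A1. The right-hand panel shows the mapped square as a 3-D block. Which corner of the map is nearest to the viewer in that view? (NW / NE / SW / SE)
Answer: SW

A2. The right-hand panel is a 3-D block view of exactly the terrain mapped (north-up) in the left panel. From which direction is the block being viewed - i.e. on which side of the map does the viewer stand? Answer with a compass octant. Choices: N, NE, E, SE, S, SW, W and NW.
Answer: SW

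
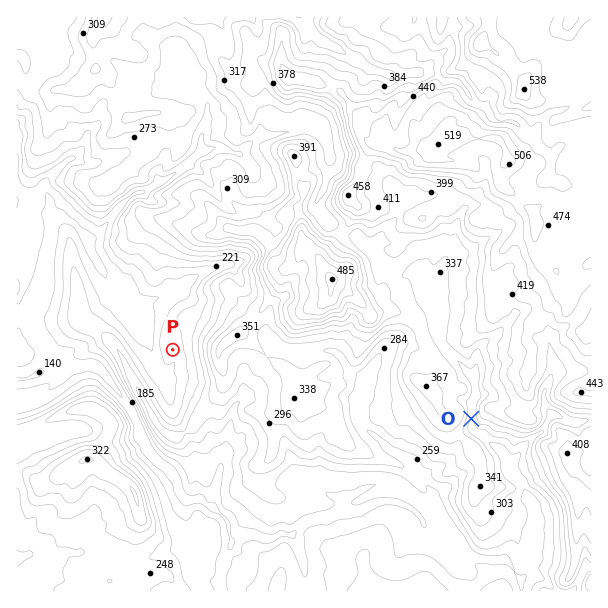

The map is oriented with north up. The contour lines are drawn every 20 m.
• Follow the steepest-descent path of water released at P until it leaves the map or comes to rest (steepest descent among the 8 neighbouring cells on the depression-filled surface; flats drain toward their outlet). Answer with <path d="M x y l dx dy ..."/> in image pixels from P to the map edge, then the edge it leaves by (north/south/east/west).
<path d="M173 350l3 3 0 7-2 3-9 9-6 0-4-6 0-7-2-2 0-4-1-2 0-3-3-6-2-9-16-15-8-15-13-16-9-20-12-15-8-15-1-7-8-8-9-4-9 0-1 3 0 4-2 2 0 12-1 1-2 12-1 2 0 7-2 2 0 12-1 1 0 8-2 1 0 5-1 1 0 3-3 6 0 5-5 7 0 15 5 6 0 3 7 9 2 8-2 1 0 5-1 1-2 8-3 3-1 0-9 7-3 0-2 2-7 0"/>
exit: west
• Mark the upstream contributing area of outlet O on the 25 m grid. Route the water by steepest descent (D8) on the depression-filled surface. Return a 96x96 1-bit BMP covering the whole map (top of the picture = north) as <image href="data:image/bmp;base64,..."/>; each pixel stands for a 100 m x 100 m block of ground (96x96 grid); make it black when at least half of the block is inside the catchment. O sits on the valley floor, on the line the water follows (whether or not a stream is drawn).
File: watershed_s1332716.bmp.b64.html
<image width="96" height="96" href="data:image/bmp;base64,Qk2+BAAAAAAAAD4AAAAoAAAAYAAAAGAAAAABAAEAAAAAAIAEAAATCwAAEwsAAAIAAAAAAAAA////AAAAAAAAAAAAAAAAAAAAAAAAAAAAAAAAAAAAAAAAAAAAAAAAAAAAAAAAAAAAAAAAAAAAAAAAAAAAAAAAAAAAAAAAAAAAAAAAAAAAAAAAAAAAAAAAAAAAAAAAAAAAAAAAAAAAAAAAAAAAAAAAAAAAAAAAAAAAAAAAAAAAAAAAAAAAAAAAAAAAAAAAAAAAAAAAAAAAAAAAAAAAAAAAAAAAAAAAAAAAAAAAAAAAAAAAAAAAAAAAAAAAAAAAAAAAAAAAAAAAAAAAAAAAAAAAAAAAAAAAAAAAAAAAAAAAAAAAAAAAAAAAAAAAAAAAAAAAAAAAAAAAAAAAAAAAAAAAAAAAAAAAAAAAAAAAAAAAAAAAAAAAAAAAAAAAAAAAAAAAAAAAAAAAAAAAAAAAAAAAAAAAAAAAAAAAAAAAAAAAAAAAAAAAAAAAAAAAAAAAAAAAAAAAAAAAAAAAAAAAAAAAAAAAAAAAAAAAAAAAAAA8AAAAAAAAAAAAAAH+8AAAAAAAAAAAAAP/+AAAAAAAAAAAAAP/+AAAAAAAAAAAAAf/+AAAAAAAAAAAAAf/+AAAAAAAAAAAAAf/+AAAAAAAAAAAAAf/+AAAAAAAAAAAAAf//AAAAAAAAAAAAAf//AAAAAAAAAAAAAf//AAAAAAAAAAAAAf//AAAAAAAAAAAAA//+AAAAAAAAAAAAA//+AAAAAAAAAAAAB//+AAAAAAAAAAAAB///AAAAAAAAAAAAD///gAAAAAAAAAAEP///wAAAAAAAAAAP////4AAAAAAAAAAf////8AAAAAAAAAA/////+AAAAAAAAAB/////+AAAAAAAAAD/////+AAAAAAAAAP/////+AAAAAAAAAP/////8AAAAAAAAAf/////4AAAAAAAAAf/////4AAAAAAAAAf/////wAAAAAAAAAP/////gAAAAAAAAAH/////gAAAAAAAAAD/////gAAAAAAAAAB/////gAAAAAAAAAB/////gAAAAAAAAAA/////AAAAAAAAAAAf////AAAAAAAAAAAf///+AAAAAAAAAAA////8AAAAAAAAAAA////4AAAAAAAAAAA////gAAAAAAAAAAAf///gAAAAAAAAAAAf///gAAAAAAAAAAAf///gAAAAAAAAAAAP///wAAAAAAAAAAAP///wAAAAAAAAAAAH///wAAAAAAAAAAADAP/gAAAAAAAAAAAAAA/AAAAAAAAAAAAAAAAAAAAAAAAAAAAAAAAAAAAAAAAAAAAAAAAAAAAAAAAAAAAAAAAAAAAAAAAAAAAAAAAAAAAAAAAAAAAAAAAAAAAAAAAAAAAAAAAAAAAAAAAAAAAAAAAAAAAAAAAAAAAAAAAAAAAAAAAAAAAAAAAAAAAAAAAAAAAAAAAAAAAAAAAAAAAAAAAAAAAAAAAAAAAAAAAAAAAAAAAAAAAAAAAAAAAAAAAAAAAAAAAAAAAAAAAAAAAAAAAAAAAAAAAAAAAAAAAAAAAAAAAAAAAAAAAAAAAAAAAAAAAAAAAAAAAAAAAAAAAAAAAAAA="/>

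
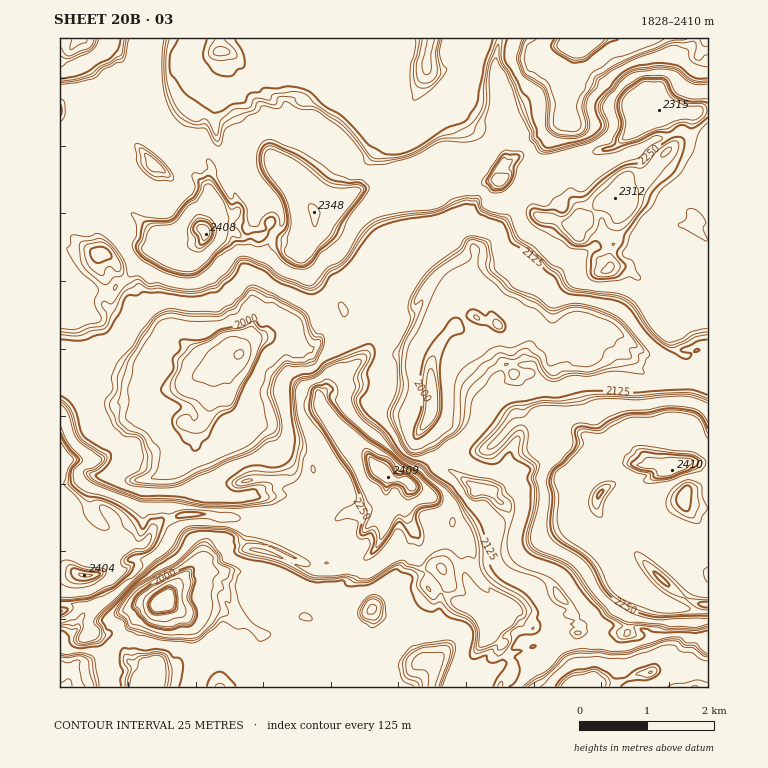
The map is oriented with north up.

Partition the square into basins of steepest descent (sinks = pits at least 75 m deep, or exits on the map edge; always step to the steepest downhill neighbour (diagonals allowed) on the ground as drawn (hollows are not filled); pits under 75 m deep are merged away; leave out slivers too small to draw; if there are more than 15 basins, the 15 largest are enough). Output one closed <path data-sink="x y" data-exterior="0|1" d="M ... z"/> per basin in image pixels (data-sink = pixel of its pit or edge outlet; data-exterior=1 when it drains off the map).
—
<path data-sink="162 600" data-exterior="0" d="M353 439l-7 0-10 5-22 12-8 7 0 17 4 10 4 5 7 0 17 8 7 9-24 22-9-2-18-10-26-5-34 1-22-3-32 0-18 5-21 25-11-1-12 6-1-24-3-7-10-9-17 7-11 12 2 4-2 4-6-14 0-21-10-9 0 80 12 1 2-2 13 5 1 10 7 15 0 5-7 12 2 13 26 3 8 8 0 6 6 13 15 3 7 5-2 17 198 0-3-7-7-5 27-15 0-9-12-19-13 2 2-30 7-3 6-6 0-13 5-10-1-9 11-7 7-10 12-37 21-21-7 16 3 12 12 20 0 24 10 17-2 5 2 6 2 3 11 0 13 10 20 9 13 11 3 6 6-6-2-11-5-6 1-10-11-19-7-24-10-10 1-12-6-17-28-17-15-7-7-7-14-2-12-6-14-20z"/><path data-sink="240 354" data-exterior="0" d="M496 180l-8 2-10-2-12 5-15 0-14 14-49 7-12 0-22-14-15 12-23 8-1 11-13 6-7 11-10 0-15-9-3 0-6 5-21 0-7-5-27 0-1 6-9 8-16 3-20-2-10 4-16 17-4 7-19 18-24-2-11 5-16 0 0 197 10 10 0 21 5 13 3-3-2-4 11-12 12-4 4-3 11 9 3 7 1 24 12-6 11 1 21-25 18-5 32 0 22 3 34-1 31 6 18 11 4 0 13-14 10-5-1-6-5-6-17-8-7 0-4-5-4-10 0-17 8-7 32-17 6-1-8-8-6 0-6-5-5-14-7-10 0-5 18-20 18-11 13-15 7-17 1-13 14-20 3-11 31-33-4-12-3-4 9-4 15-2 32-11 16-22z"/><path data-sink="432 409" data-exterior="0" d="M501 180l-4 1-7 20-16 22-32 11-15 2-9 4 3 4 4 12-31 33-3 11-14 20-1 13-7 17-13 15-18 11-18 20 0 5 7 10 5 14 6 5 6 0 23 23 14 20 12 6 10 0 6 4 3 0 22-24 3 0 10-8 7 0 7 3 22-3 13-9 19-20 17-2 5-5 22 2 7 3 50 39 19 5 12 0 7-3 15 8 10-3 2-8-1-28 7-11 5-35 5-15-4-2-5-10-4-1-8-7-5-21-25-42-19-18-18-1 1-1-1-12 1-7 6-7 5-37-5-4-13 3-20 19-5 0-4 3-8 0-10-5-16-1-5-4-16-13z"/><path data-sink="427 61" data-exterior="0" d="M498 38l-348 0-3 3-1 15 0 29 5 25 7 15 30 34 8 19 12 10 5 13 0 9-8 13 1 5 10-9 13-1 8-6-2-26 5-4 15-5 15-8 10 1 18 18 3 10 15 14 23-8 12-10 10-5 12-12 25-8 49-7 17 1 7 4 15 0 11 7 3 6 2-14 5-7 4-25-4-14-6-10-2-7 0-27-3-5z"/><path data-sink="490 492" data-exterior="0" d="M545 415l-8 0-5 5-7 2-10 0-19 20-13 9-15 3-21-3-10 8-3 0-25 25 48 28 6 17-1 12 10 10 7 24 11 19-1 10 5 6 2 9 19-6 12 14 6 2-2 2 2 15 7 2 7 0 7-3 24 0 8-3 13 0 16-9 12 0 2-6 0-10 14-25-24-36-37-33-5-14 3-20 8-14-6-5 1-5 16-9 13 1-46-37-7-3z"/><path data-sink="584 43" data-exterior="0" d="M708 38l-208 0-4 16 0 17 3 5 0 27 2 7 6 10 4 14-4 25-6 12 0 9 19 22 20 16 12 0 6-11 6-5 5 0 7 5 1-2-5-7 0-13 3-9 12-12 5-10 7-4 14-2 39-39 3-1 15 5 26 0 12-3z"/><path data-sink="153 164" data-exterior="0" d="M135 94l-17 4-12 18-17 0-15 12-7 0-7-8 0 41 29 30 5 3 10-2 9 9 17 10 37 32 29 2 9-8-2-8 10-19 0-9-5-13-12-10-8-19-14-17-11-10-7-12-3-2-8 2-3-3-5-10z"/><path data-sink="586 687" data-exterior="1" d="M643 591l-4 4-10 22 0 10-2 6-12 0-16 9-13 0-8 3-24 0-7 3-17-1-15 7-5 0-7-7-1 2 10 14 0 5-11 19 207 0 0-75-43-6-10-5z"/><path data-sink="420 661" data-exterior="0" d="M441 591l-9 0-1 4-18 24-33 33-12 8-5 0-25 15 7 5 4 7 103 0 3-2 0-4 32-43 2-14-10-11-25-12z"/><path data-sink="371 610" data-exterior="0" d="M407 491l-18 18-12 37-7 10-11 7 1 9-5 10 0 13-6 6-7 3-2 30 14-2 10 14 2 14 16-11 31-30 18-24 0-3-5-7 2-8-10-17 0-24-12-20-3-12 5-8z"/><path data-sink="76 39" data-exterior="1" d="M148 38l-88 1 0 80 7 9 10-2 12-10 17 0 12-18 15-2 3-3 0-13 2-3 8-1z"/><path data-sink="60 673" data-exterior="1" d="M74 572l-14 3 0 112 88 0 4-9 0-8-7-5-15-3-6-13 0-6-8-8-3-2-5 2-20-1 2-2-2-13 7-12 0-5-7-15-1-10z"/><path data-sink="684 497" data-exterior="0" d="M708 463l-22 0-16 6-5 0-10 7-20 9-6 5-5 11 0 10 6 9 34 22 23 12 19 17 2-1z"/>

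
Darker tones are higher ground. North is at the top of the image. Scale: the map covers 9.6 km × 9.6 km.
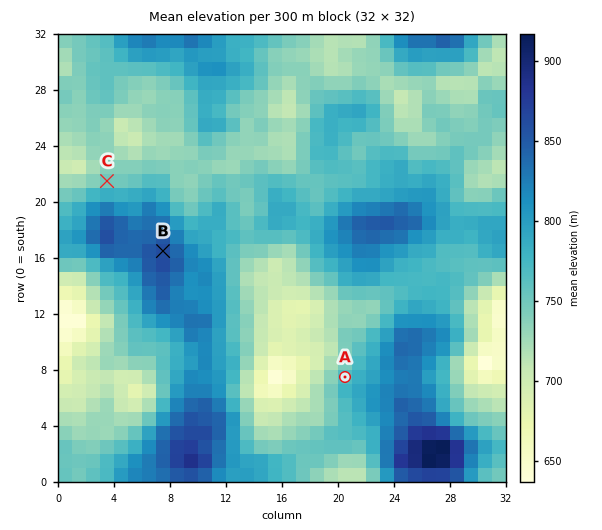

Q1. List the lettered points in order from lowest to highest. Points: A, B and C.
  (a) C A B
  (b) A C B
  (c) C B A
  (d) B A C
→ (a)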